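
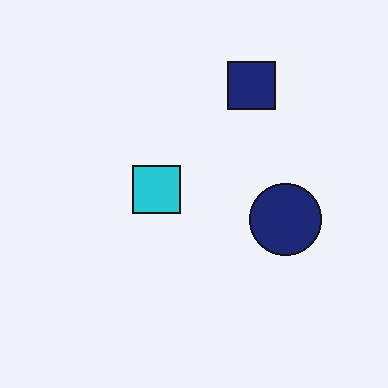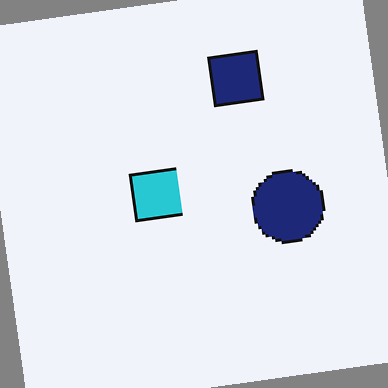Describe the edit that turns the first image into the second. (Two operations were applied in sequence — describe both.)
This is the original image mildly pixelated, then rotated counter-clockwise by a few degrees.

Shapes are reduced to large square blocks; fine edges and outlines are lost — a downscale-then-upscale (mosaic) effect. Every shape is tilted by the same angle and the image corners show triangular fill wedges — a whole-image rotation by a non-right angle.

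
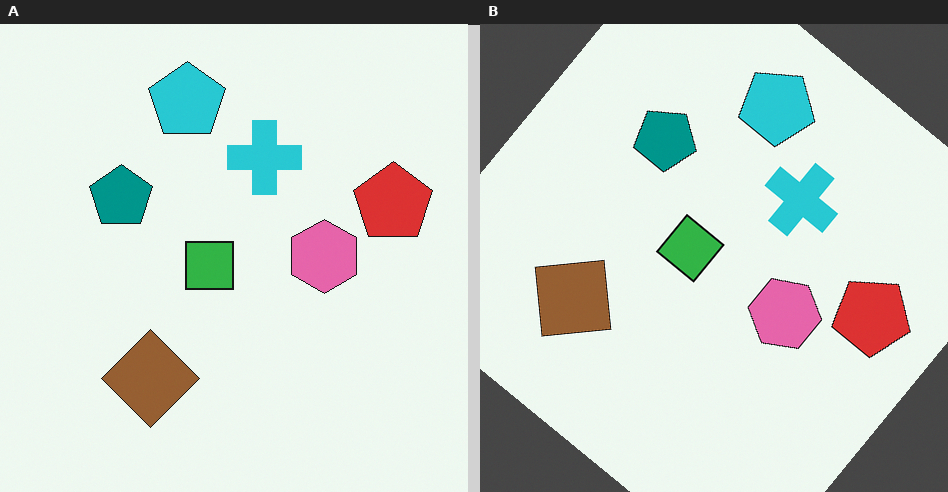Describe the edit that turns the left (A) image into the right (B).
It was rotated clockwise by a large amount — several tens of degrees.

Every shape is tilted by the same angle and the image corners show triangular fill wedges — a whole-image rotation by a non-right angle.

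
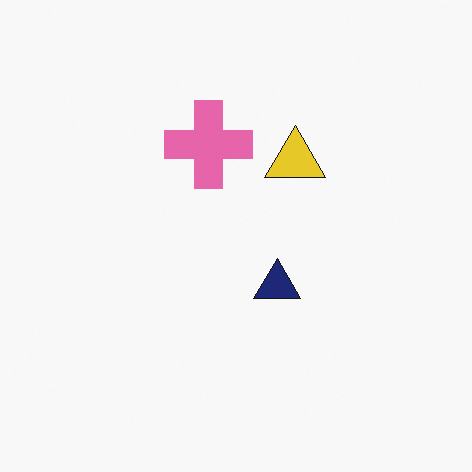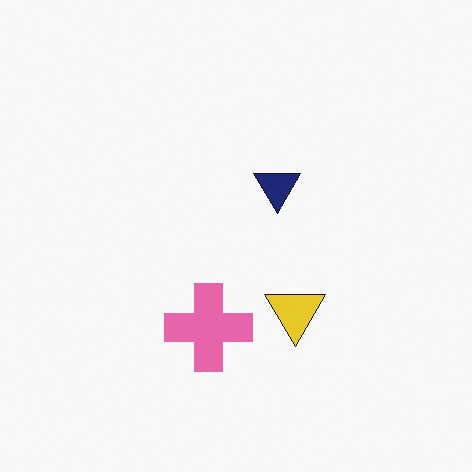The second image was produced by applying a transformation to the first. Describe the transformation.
It was flipped vertically (top ↔ bottom).

The pink cross is in the top of the first image and the bottom of the second — shapes on opposite sides of the horizontal midline have swapped in a mirror flip.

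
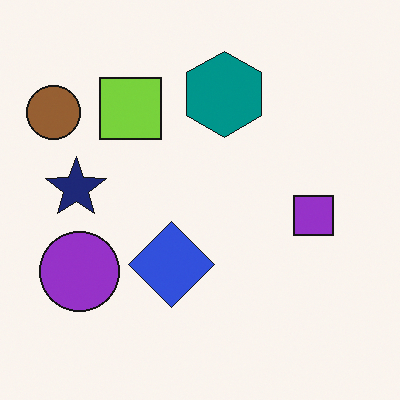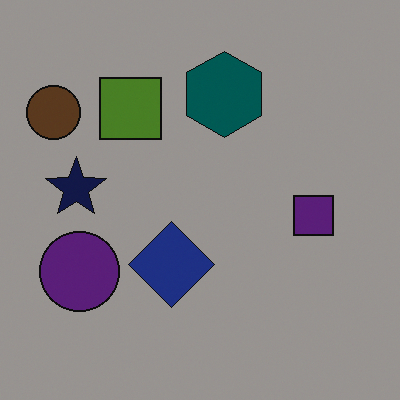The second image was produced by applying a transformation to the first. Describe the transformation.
The transformation is: noticeably darkened.

Every pixel — background and shapes alike — is uniformly darkened.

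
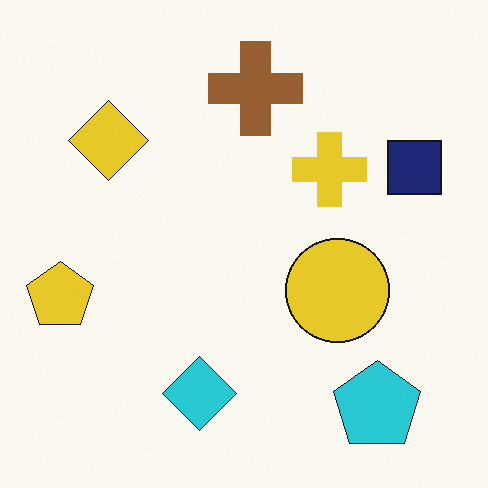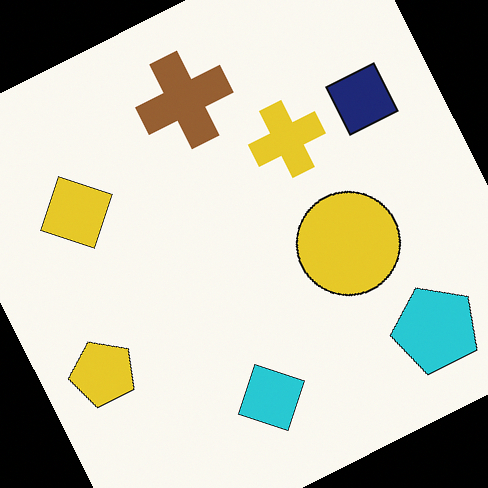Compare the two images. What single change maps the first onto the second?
This is the original image rotated counter-clockwise by a moderate amount.

Every shape is tilted by the same angle and the image corners show triangular fill wedges — a whole-image rotation by a non-right angle.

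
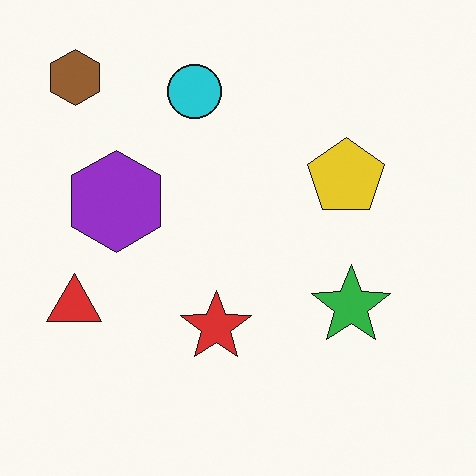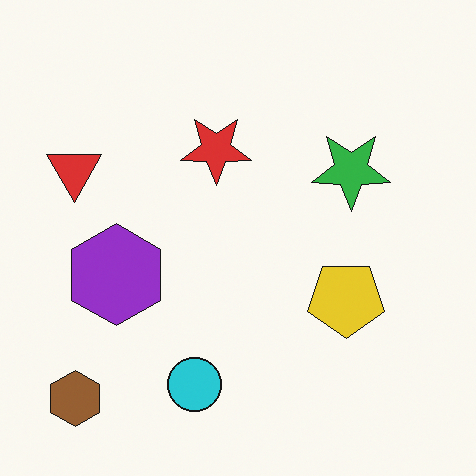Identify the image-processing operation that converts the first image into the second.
This is the original image flipped vertically (top ↔ bottom).

The brown hexagon is in the top-left of the first image and the bottom-left of the second — shapes on opposite sides of the horizontal midline have swapped in a mirror flip.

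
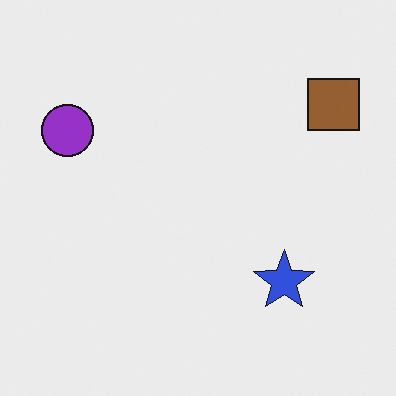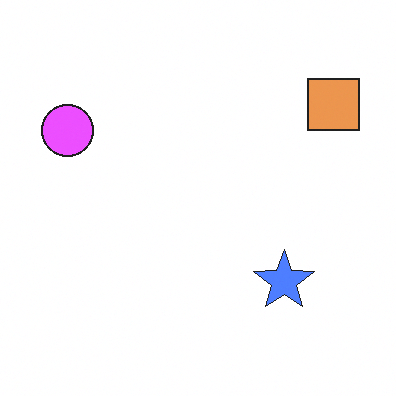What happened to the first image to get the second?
The transformation is: substantially brightened.

Every pixel — background and shapes alike — is uniformly brightened.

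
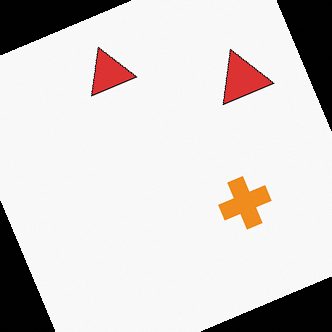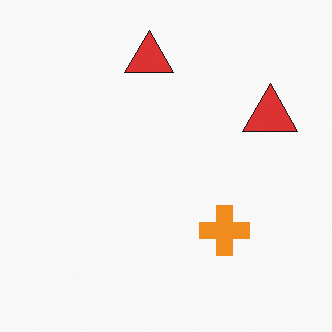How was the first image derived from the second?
This is the original image rotated counter-clockwise by a clearly visible amount.

Every shape is tilted by the same angle and the image corners show triangular fill wedges — a whole-image rotation by a non-right angle.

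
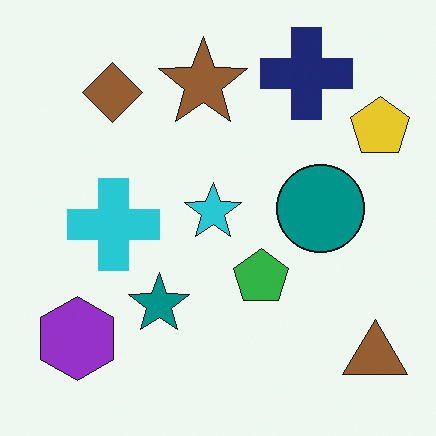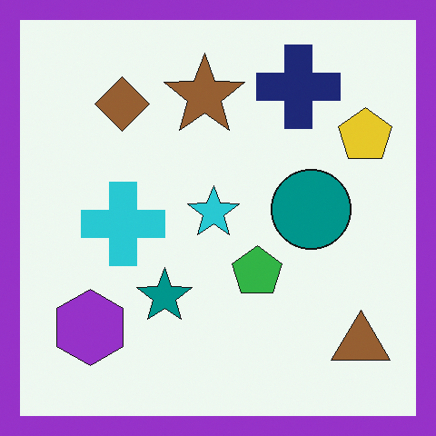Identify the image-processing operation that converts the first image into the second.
The second image is the first framed with a purple border.

A solid purple frame runs around the edge of the second image, with the content slightly shrunk inside it.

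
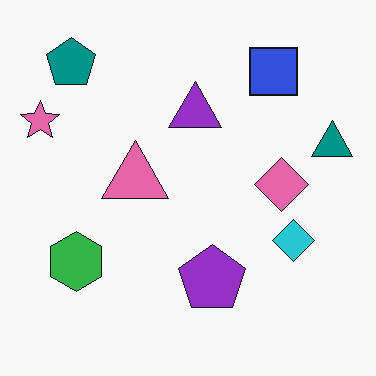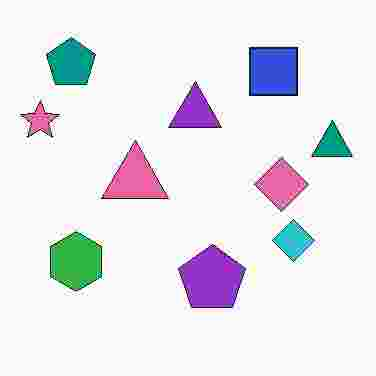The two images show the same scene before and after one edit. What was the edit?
The second image is the first heavily JPEG-compressed with obvious blocking artifacts.

Blocky 8×8 compression artifacts appear around shape edges and the flat background shows ringing — characteristic JPEG degradation.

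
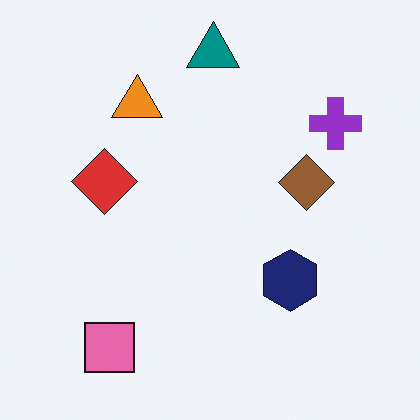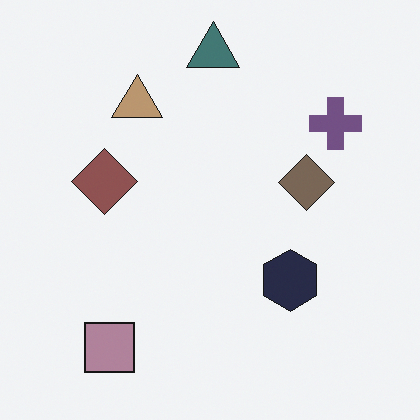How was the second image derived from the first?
The image was made much more muted (saturation change).

All colors are more muted and greyish — a global saturation change.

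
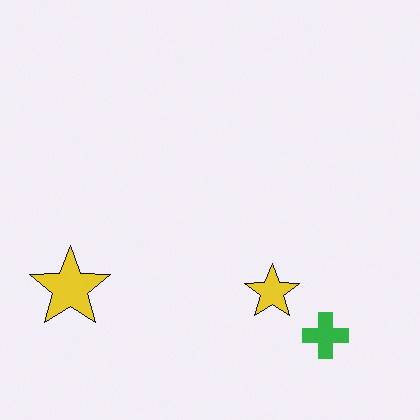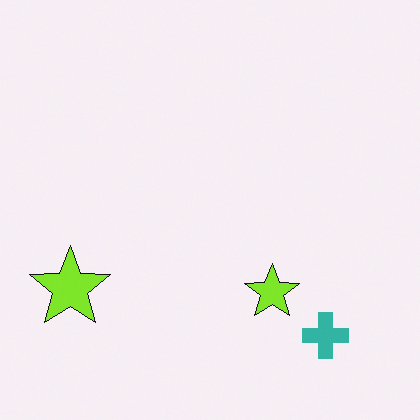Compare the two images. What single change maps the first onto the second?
Hue-shifted by a small amount.

Every shape's color has rotated by the same amount around the hue wheel — a uniform hue shift.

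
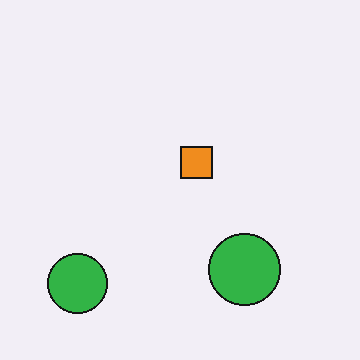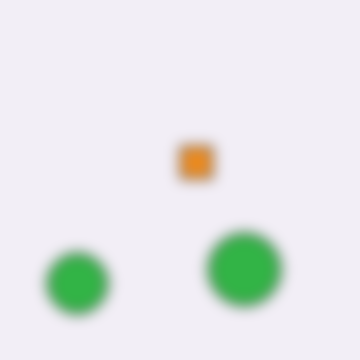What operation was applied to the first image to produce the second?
The transformation is: heavily blurred.

Shape edges and outlines are uniformly softened across the whole image.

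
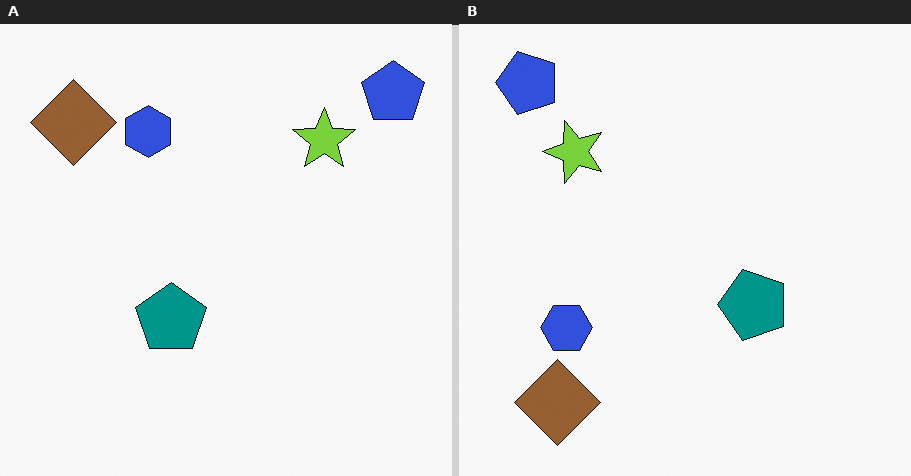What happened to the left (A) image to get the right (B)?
This is the original image rotated 90° counter-clockwise.

The blue pentagon sits in the top-right of the left (A) image and the top-left of the right (B) — consistent with a whole-image 90° counter-clockwise rotation.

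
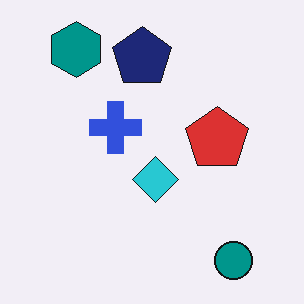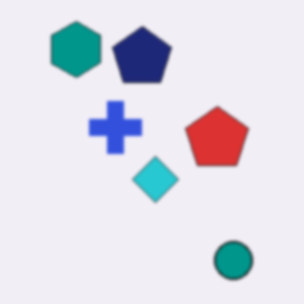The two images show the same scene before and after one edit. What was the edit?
The transformation is: given a subtle gaussian blur.

Shape edges and outlines are uniformly softened across the whole image.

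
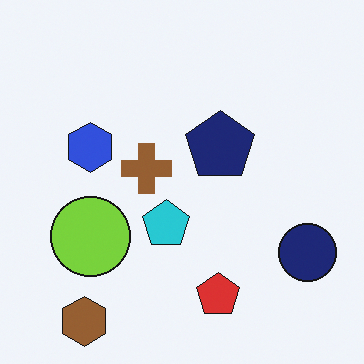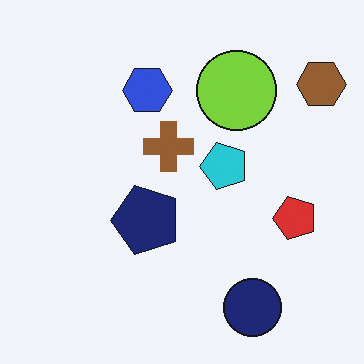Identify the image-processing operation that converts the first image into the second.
It was transposed (reflected across the top-left ↔ bottom-right diagonal).

Shapes have swapped their row and column positions — what was in the top-right is now in the bottom-left — a diagonal reflection.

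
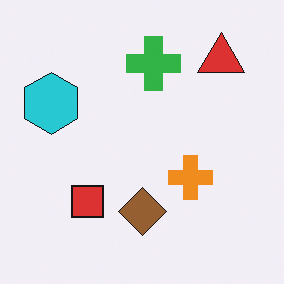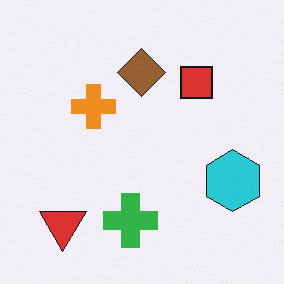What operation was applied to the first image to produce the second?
It was rotated 180°.

The red triangle sits in the top-right of the first image and the bottom-left of the second — consistent with a whole-image 180° rotation.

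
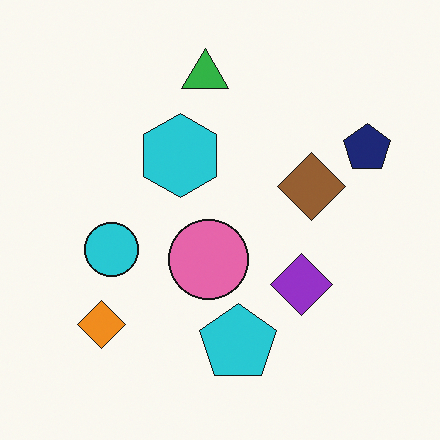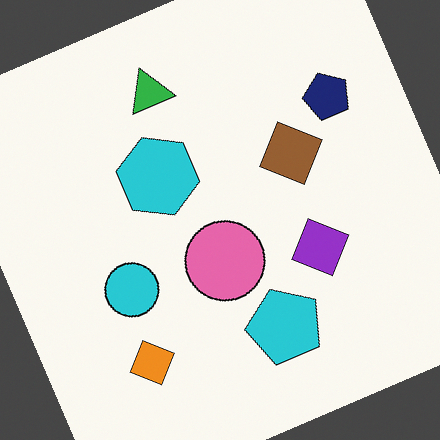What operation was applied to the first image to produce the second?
The image was rotated counter-clockwise by a clearly visible amount.

Every shape is tilted by the same angle and the image corners show triangular fill wedges — a whole-image rotation by a non-right angle.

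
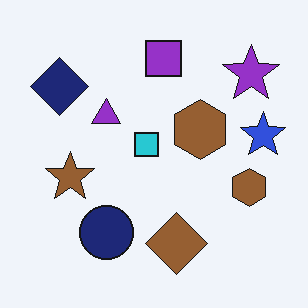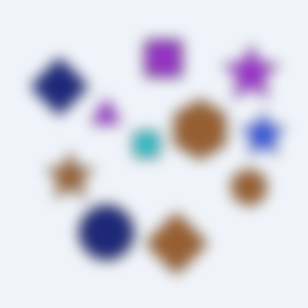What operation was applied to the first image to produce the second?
This is the original image heavily blurred.

Shape edges and outlines are uniformly softened across the whole image.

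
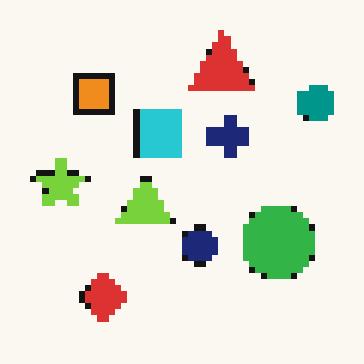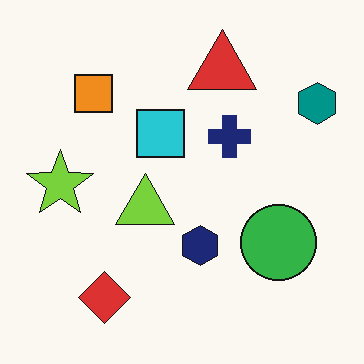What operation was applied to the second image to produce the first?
It was moderately pixelated.

Shapes are reduced to large square blocks; fine edges and outlines are lost — a downscale-then-upscale (mosaic) effect.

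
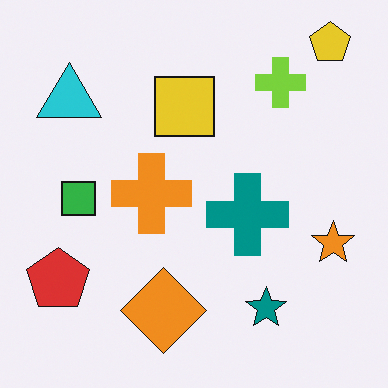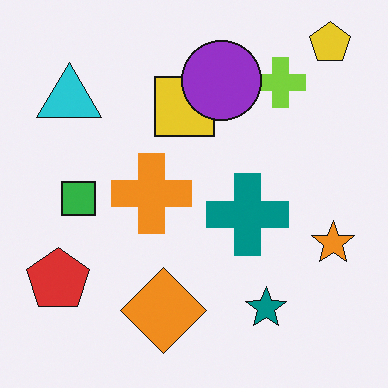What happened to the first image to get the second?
Overlaid with an additional purple circle.

A purple circle appears in the second image that is absent from the first.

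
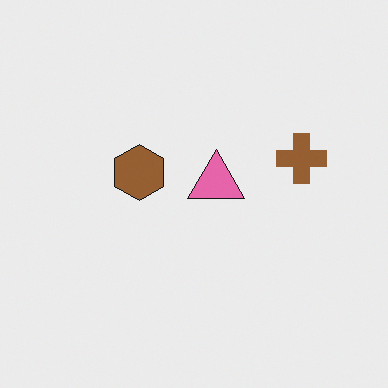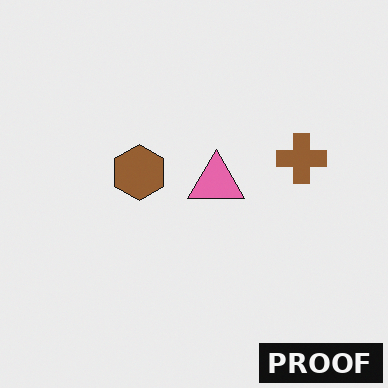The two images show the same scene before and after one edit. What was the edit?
The image was watermarked with the text "PROOF" in the lower-right corner.

A dark label reading "PROOF" appears in the lower-right corner.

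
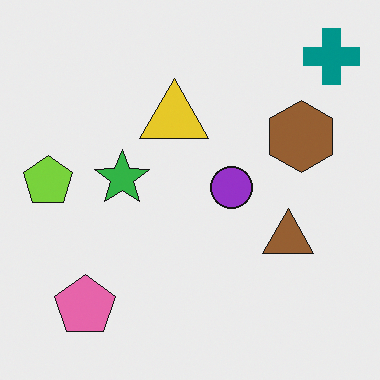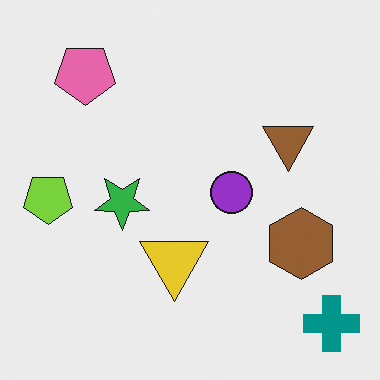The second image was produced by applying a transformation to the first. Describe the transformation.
It was flipped vertically (top ↔ bottom).

The teal cross is in the top-right of the first image and the bottom-right of the second — shapes on opposite sides of the horizontal midline have swapped in a mirror flip.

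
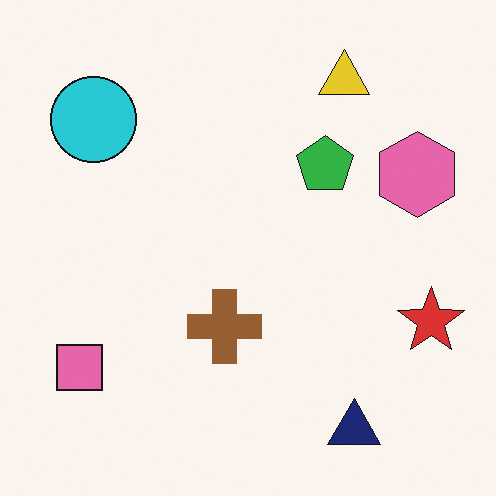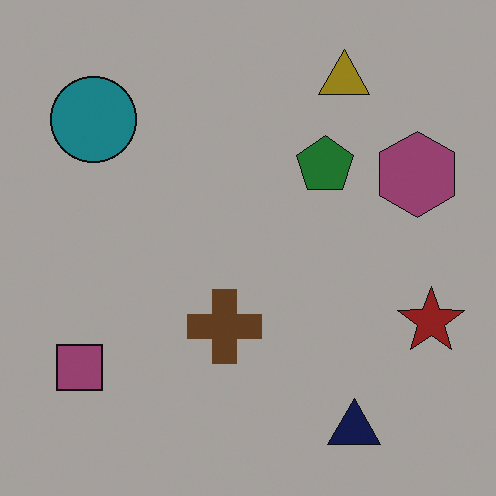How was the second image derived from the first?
The transformation is: darkened a lot.

Every pixel — background and shapes alike — is uniformly darkened.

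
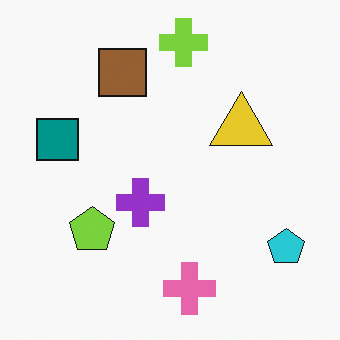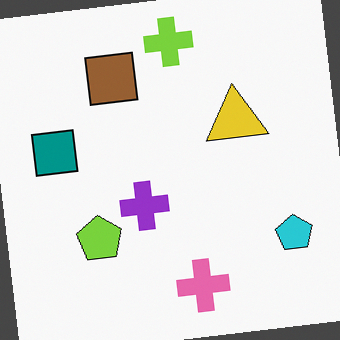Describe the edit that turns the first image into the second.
It was rotated counter-clockwise by a few degrees.

Every shape is tilted by the same angle and the image corners show triangular fill wedges — a whole-image rotation by a non-right angle.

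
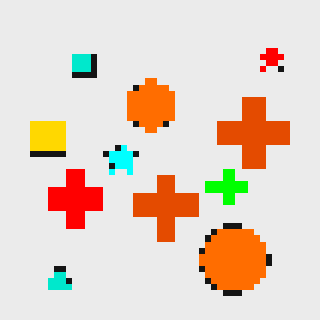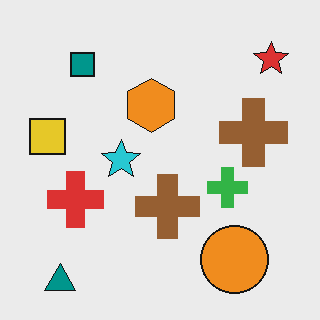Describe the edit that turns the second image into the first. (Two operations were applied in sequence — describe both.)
The transformation is: moderately pixelated, then made much more vivid (saturation change).

Shapes are reduced to large square blocks; fine edges and outlines are lost — a downscale-then-upscale (mosaic) effect. All colors are more vivid — a global saturation change.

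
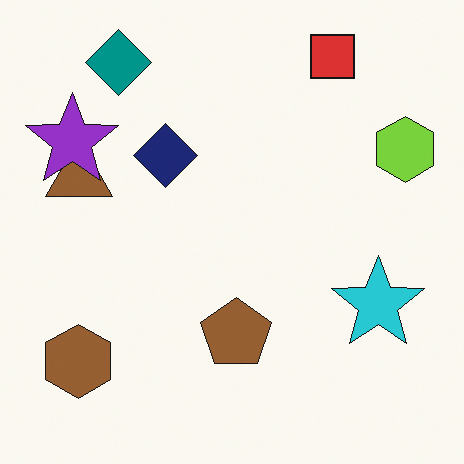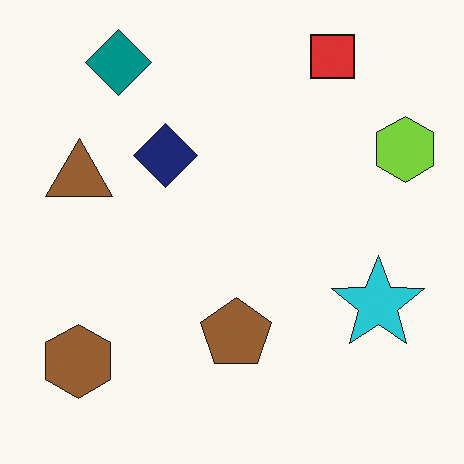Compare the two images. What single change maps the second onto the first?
The first image is the second overlaid with an additional purple star.

A purple star appears in the first image that is absent from the second.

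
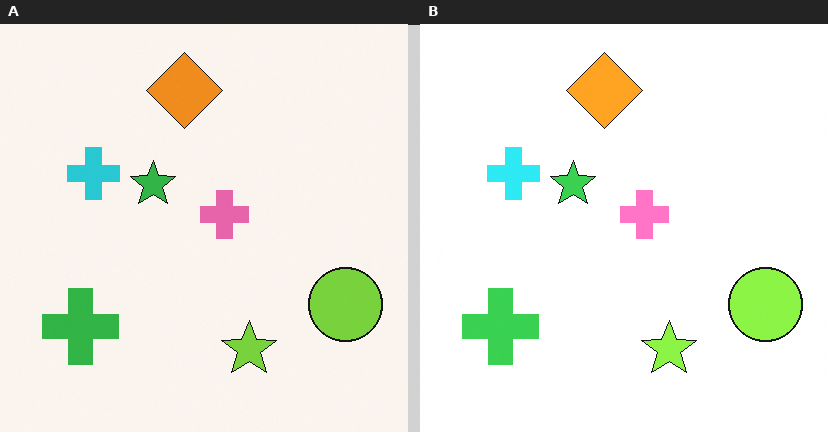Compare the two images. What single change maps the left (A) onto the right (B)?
The transformation is: slightly brightened.

Every pixel — background and shapes alike — is uniformly brightened.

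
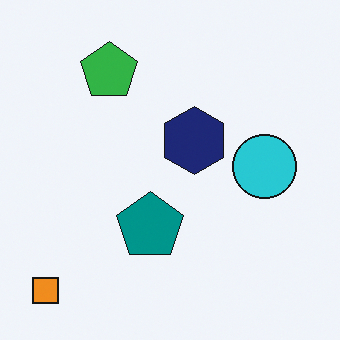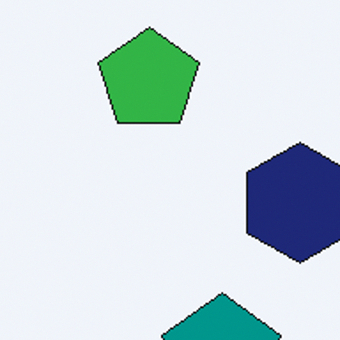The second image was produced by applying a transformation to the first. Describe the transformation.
Cropped to a noticeably smaller region and rescaled.

The visible shapes are larger and the field of view is narrower; shapes near the original edges may be partly or wholly outside the frame — a crop-and-rescale.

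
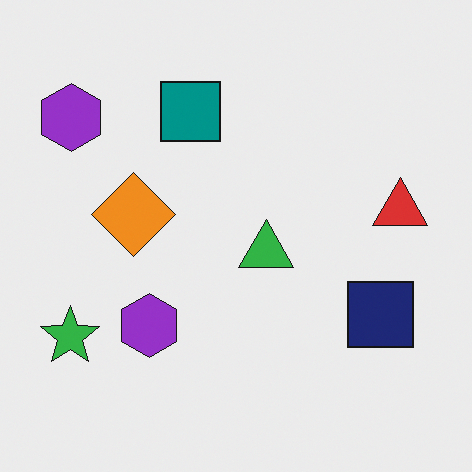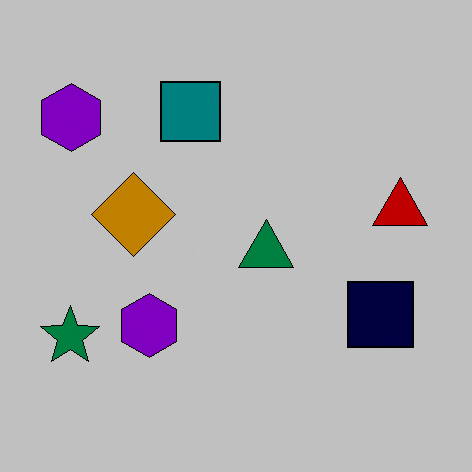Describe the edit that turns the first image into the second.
The second image is the first aggressively posterized.

Each flat color has snapped to a coarser quantized level — most visibly, the near-white background has dropped to a flat grey.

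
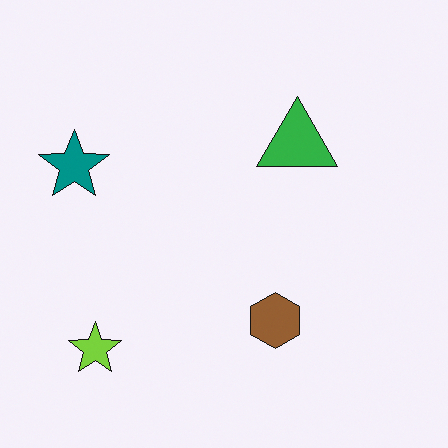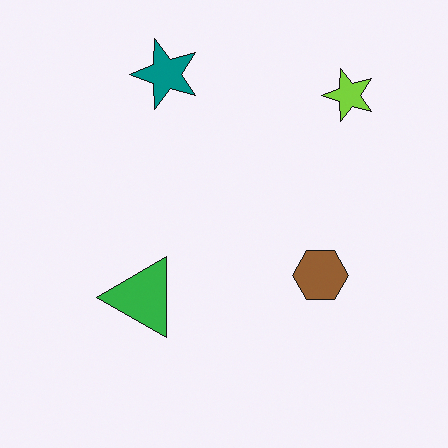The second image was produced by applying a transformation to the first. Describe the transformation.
It was transposed (reflected across the top-left ↔ bottom-right diagonal).

Shapes have swapped their row and column positions — what was in the top-right is now in the bottom-left — a diagonal reflection.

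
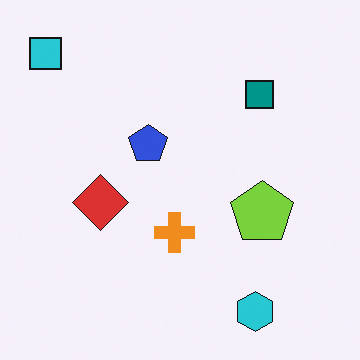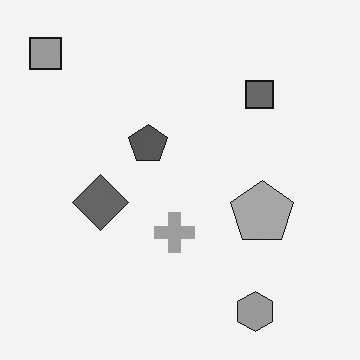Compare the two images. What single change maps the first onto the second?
It was converted to grayscale.

All color is removed — every shape is now a shade of grey.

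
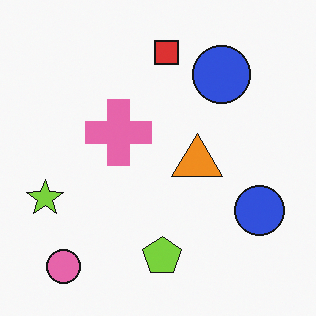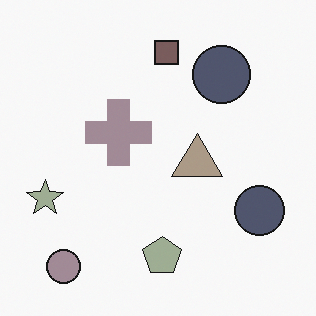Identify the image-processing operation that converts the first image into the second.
Made much more muted (saturation change).

All colors are more muted and greyish — a global saturation change.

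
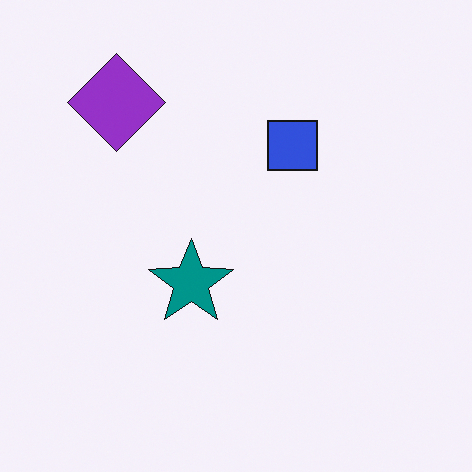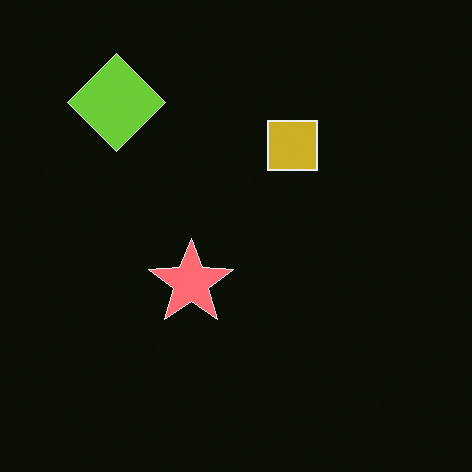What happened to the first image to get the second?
The transformation is: color-inverted (negative).

The light background has become dark and every shape's color is its complement — a photographic negative.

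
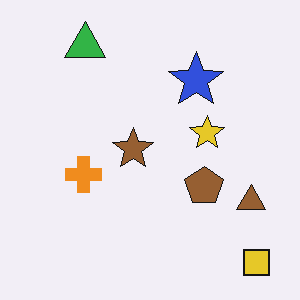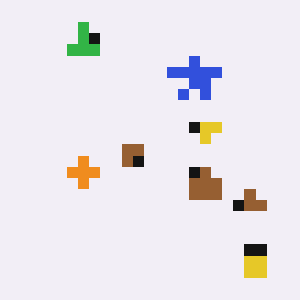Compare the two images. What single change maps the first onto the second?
Coarsely pixelated.

Shapes are reduced to large square blocks; fine edges and outlines are lost — a downscale-then-upscale (mosaic) effect.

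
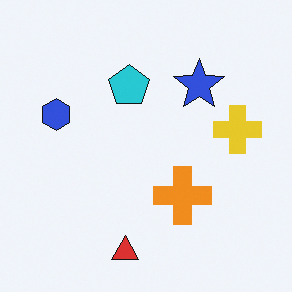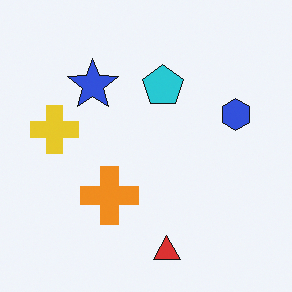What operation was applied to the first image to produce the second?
The transformation is: flipped horizontally (left ↔ right).

The yellow cross is in the right of the first image and the left of the second — shapes on opposite sides of the vertical midline have swapped in a mirror flip.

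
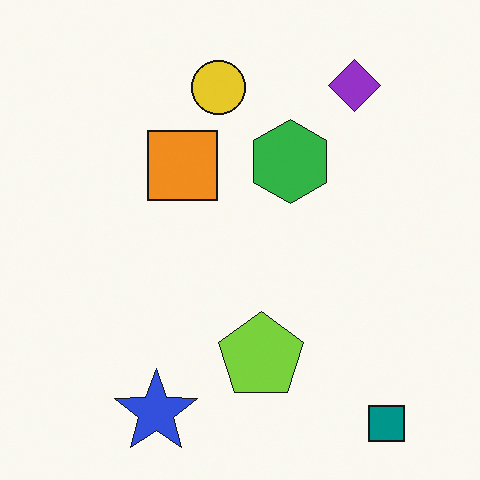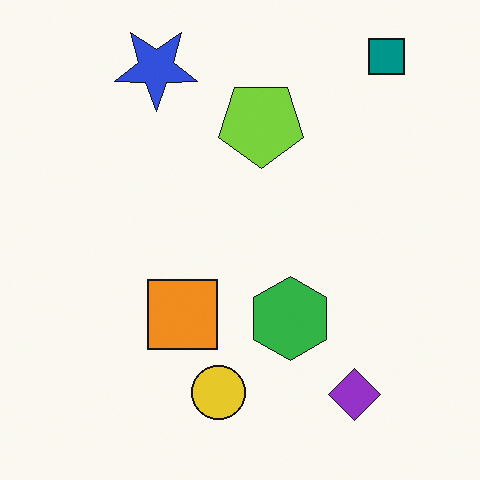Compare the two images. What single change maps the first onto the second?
This is the original image flipped vertically (top ↔ bottom).

The teal square is in the bottom-right of the first image and the top-right of the second — shapes on opposite sides of the horizontal midline have swapped in a mirror flip.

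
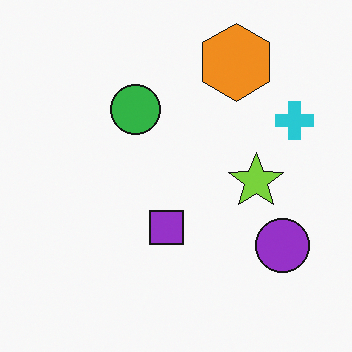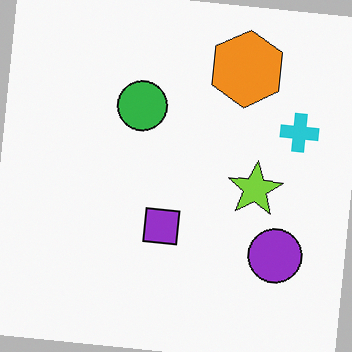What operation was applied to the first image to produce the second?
The second image is the first rotated clockwise by a small amount.

Every shape is tilted by the same angle and the image corners show triangular fill wedges — a whole-image rotation by a non-right angle.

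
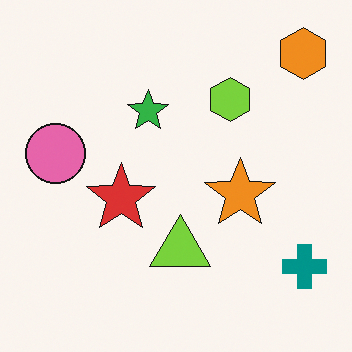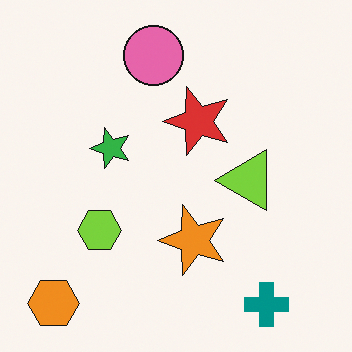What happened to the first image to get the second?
Transposed (reflected across the top-left ↔ bottom-right diagonal).

Shapes have swapped their row and column positions — what was in the top-right is now in the bottom-left — a diagonal reflection.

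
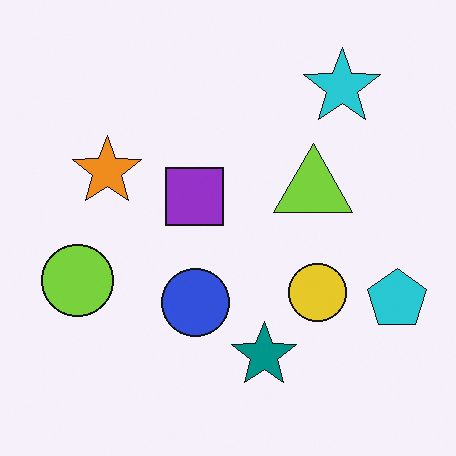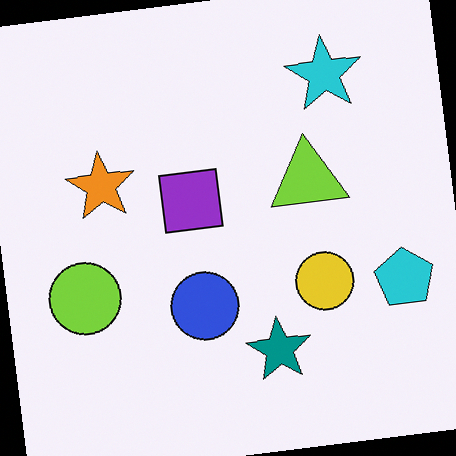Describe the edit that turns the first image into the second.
It was rotated counter-clockwise by a slight angle.

Every shape is tilted by the same angle and the image corners show triangular fill wedges — a whole-image rotation by a non-right angle.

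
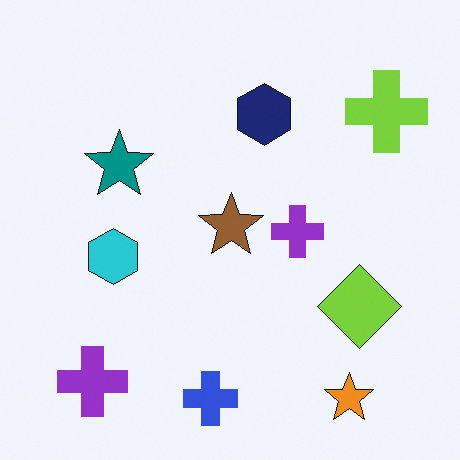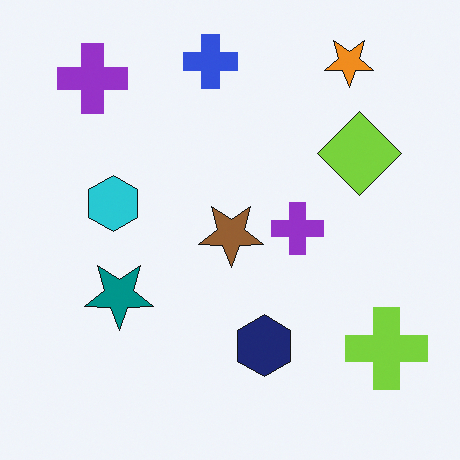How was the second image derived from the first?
The image was flipped vertically (top ↔ bottom).

The orange star is in the bottom-right of the first image and the top-right of the second — shapes on opposite sides of the horizontal midline have swapped in a mirror flip.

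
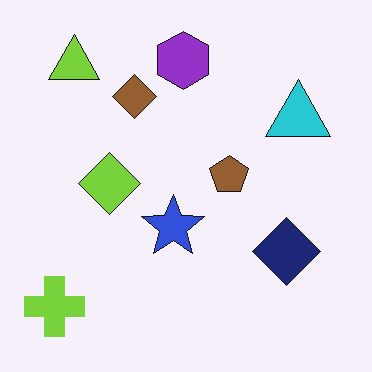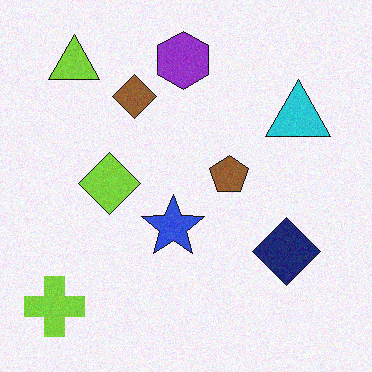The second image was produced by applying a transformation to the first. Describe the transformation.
This is the original image degraded with subtle gaussian noise.

Random speckle covers the whole image, including the flat background.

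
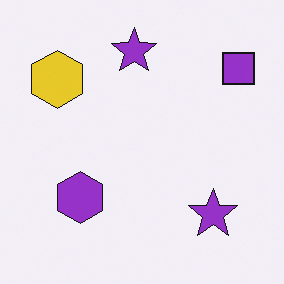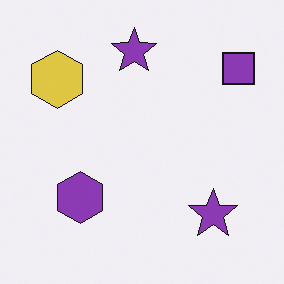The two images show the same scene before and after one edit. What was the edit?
It was slightly desaturated.

All colors are more muted and greyish — a global saturation change.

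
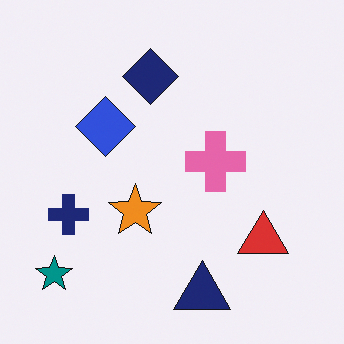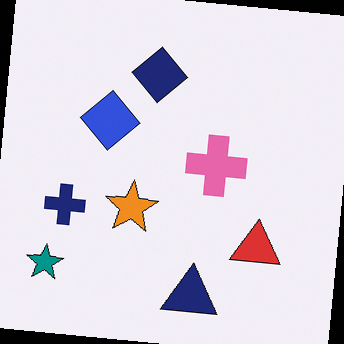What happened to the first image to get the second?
The second image is the first rotated clockwise by a small amount.

Every shape is tilted by the same angle and the image corners show triangular fill wedges — a whole-image rotation by a non-right angle.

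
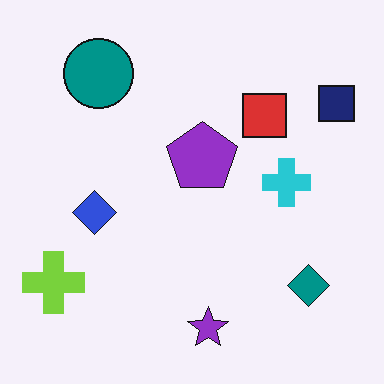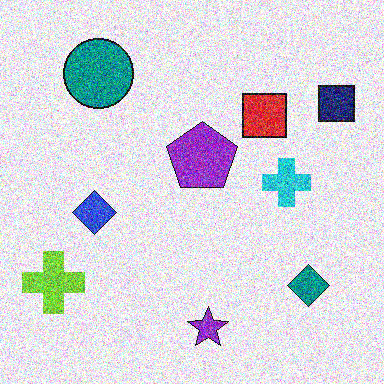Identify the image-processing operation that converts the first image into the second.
It was degraded with a thick layer of grain.

Random speckle covers the whole image, including the flat background.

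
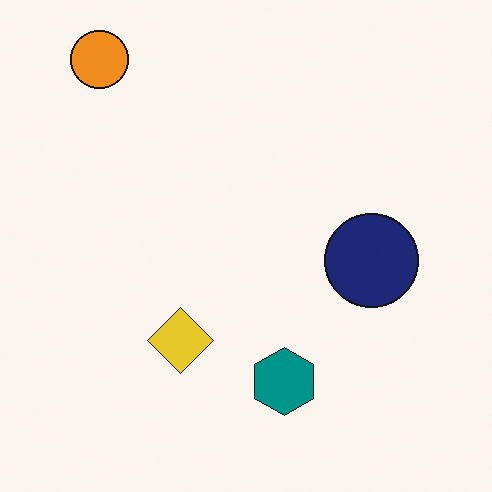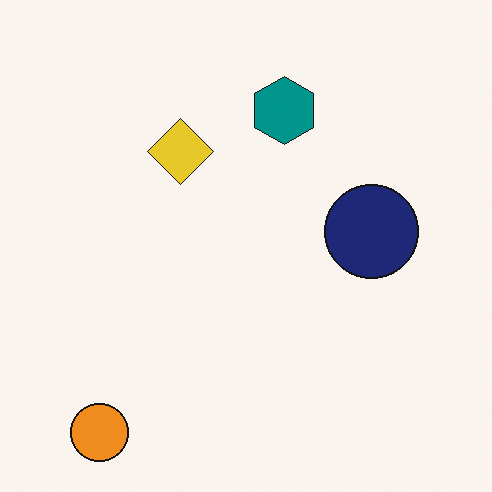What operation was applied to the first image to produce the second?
Flipped vertically (top ↔ bottom).

The orange circle is in the top-left of the first image and the bottom-left of the second — shapes on opposite sides of the horizontal midline have swapped in a mirror flip.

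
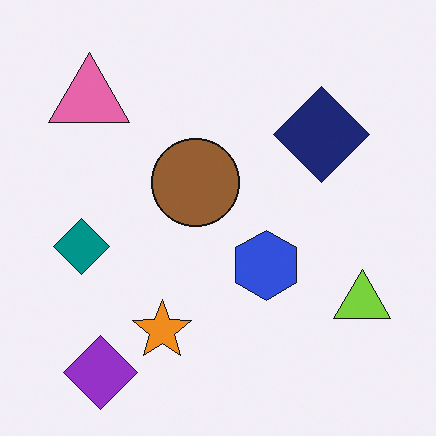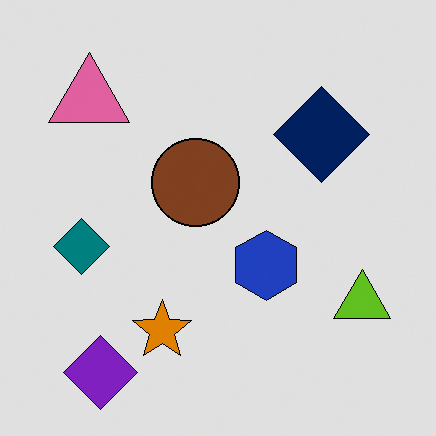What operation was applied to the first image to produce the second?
The transformation is: moderately posterized.

Each flat color has snapped to a coarser quantized level — most visibly, the near-white background has dropped to a flat grey.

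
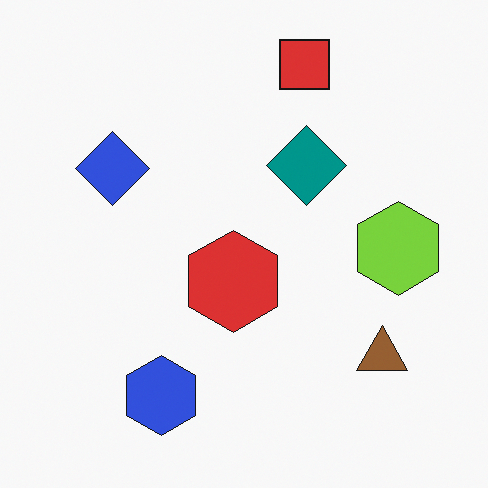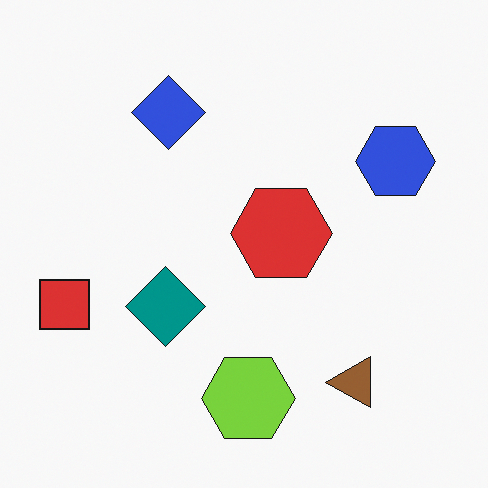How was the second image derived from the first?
The transformation is: transposed (reflected across the top-left ↔ bottom-right diagonal).

Shapes have swapped their row and column positions — what was in the top-right is now in the bottom-left — a diagonal reflection.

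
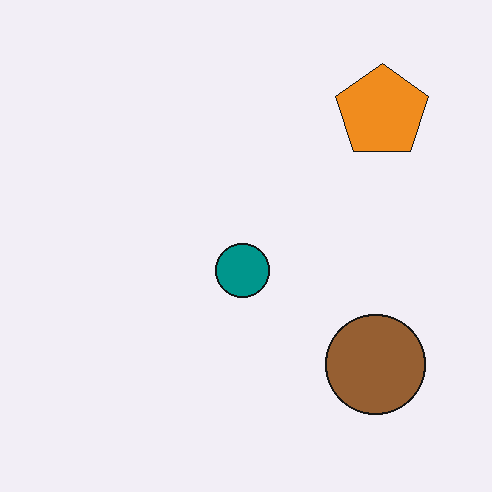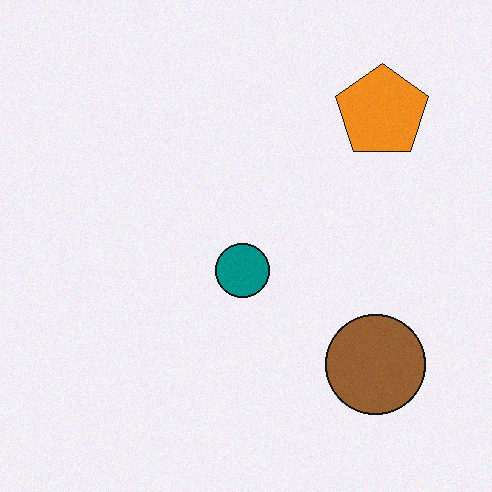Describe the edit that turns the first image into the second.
This is the original image degraded with a light layer of grain.

Random speckle covers the whole image, including the flat background.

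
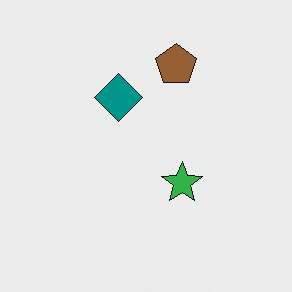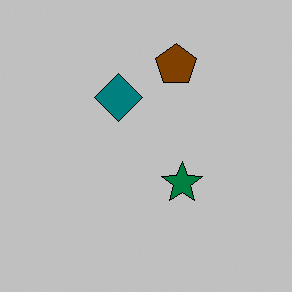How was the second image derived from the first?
The transformation is: heavily posterized to just a handful of flat colors.

Each flat color has snapped to a coarser quantized level — most visibly, the near-white background has dropped to a flat grey.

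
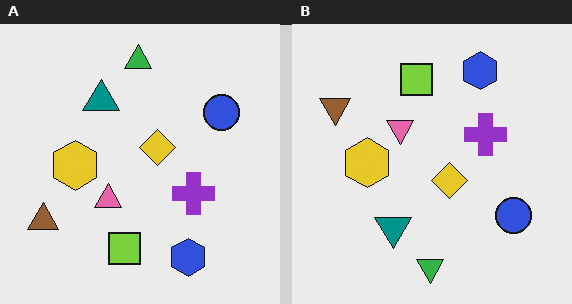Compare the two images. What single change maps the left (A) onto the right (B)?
It was flipped vertically (top ↔ bottom).

The green triangle is in the top of the left (A) image and the bottom of the right (B) — shapes on opposite sides of the horizontal midline have swapped in a mirror flip.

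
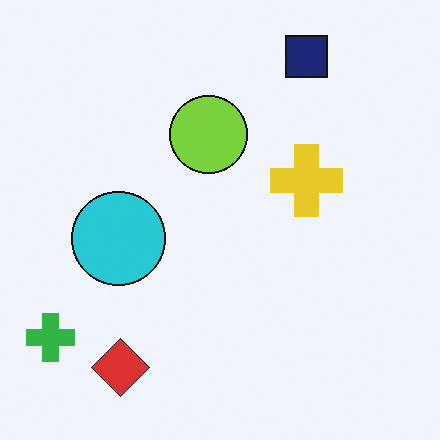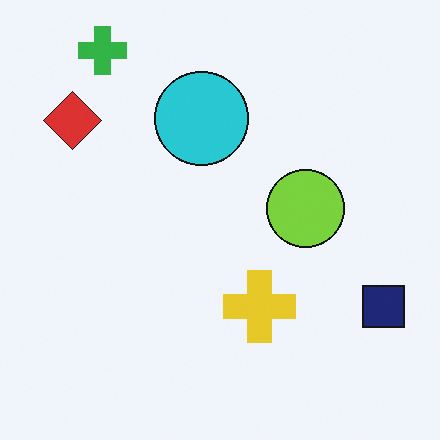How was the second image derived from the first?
This is the original image rotated 90° clockwise.

The green cross sits in the bottom-left of the first image and the top-left of the second — consistent with a whole-image 90° clockwise rotation.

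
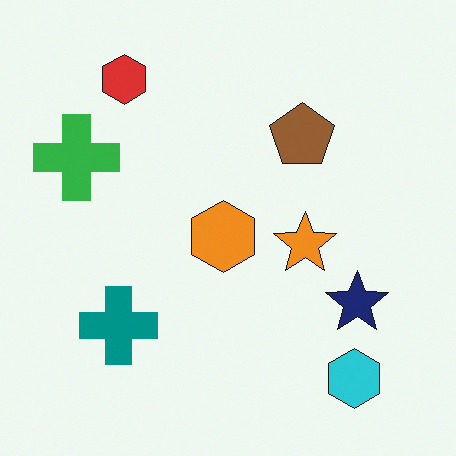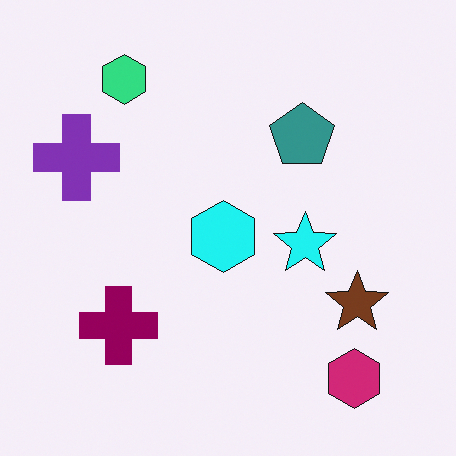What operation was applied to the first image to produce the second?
It was hue-shifted by a moderate amount.

Every shape's color has rotated by the same amount around the hue wheel — a uniform hue shift.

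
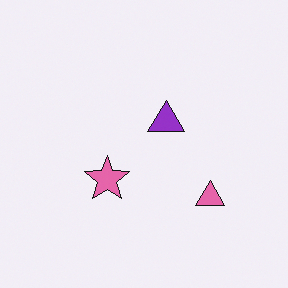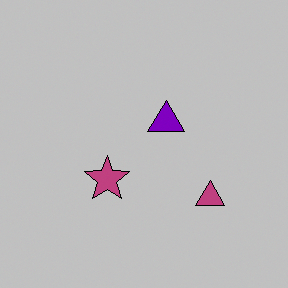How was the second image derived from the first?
This is the original image heavily posterized to just a handful of flat colors.

Each flat color has snapped to a coarser quantized level — most visibly, the near-white background has dropped to a flat grey.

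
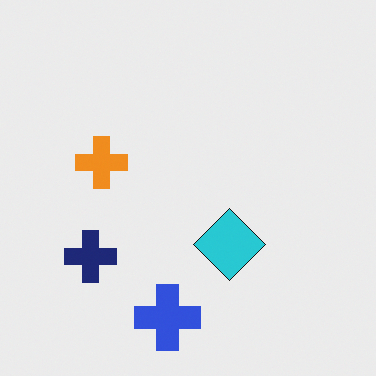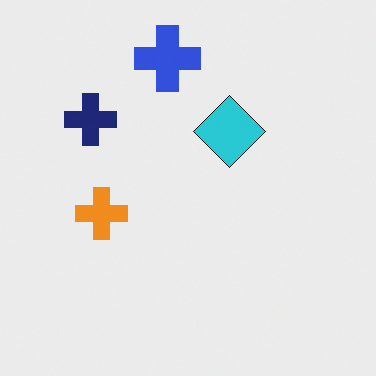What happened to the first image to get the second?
This is the original image flipped vertically (top ↔ bottom).

The blue cross is in the bottom of the first image and the top of the second — shapes on opposite sides of the horizontal midline have swapped in a mirror flip.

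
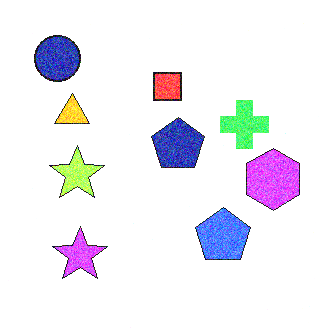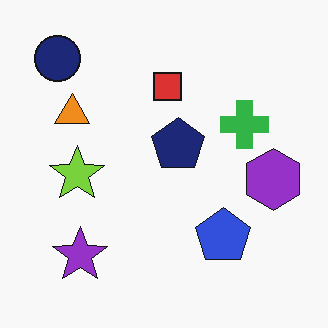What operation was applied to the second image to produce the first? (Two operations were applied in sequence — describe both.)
Degraded with moderate additive noise, then noticeably brightened.

Random speckle covers the whole image, including the flat background. Every pixel — background and shapes alike — is uniformly brightened.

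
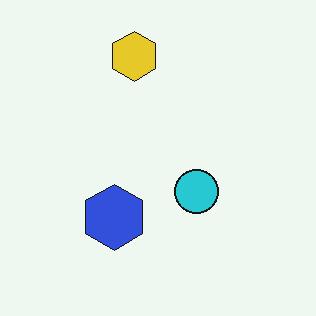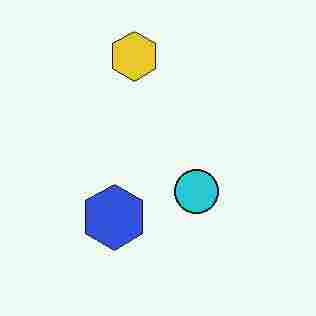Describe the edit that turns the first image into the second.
The transformation is: heavily JPEG-compressed with obvious blocking artifacts.

Blocky 8×8 compression artifacts appear around shape edges and the flat background shows ringing — characteristic JPEG degradation.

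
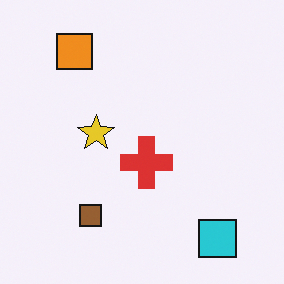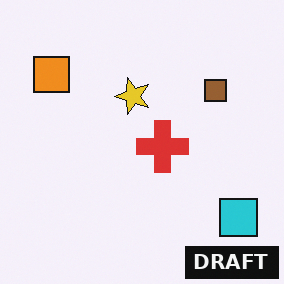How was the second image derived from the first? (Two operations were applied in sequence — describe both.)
Transposed (reflected across the top-left ↔ bottom-right diagonal), then watermarked with the text "DRAFT" in the lower-right corner.

Shapes have swapped their row and column positions — what was in the top-right is now in the bottom-left — a diagonal reflection. A dark label reading "DRAFT" appears in the lower-right corner.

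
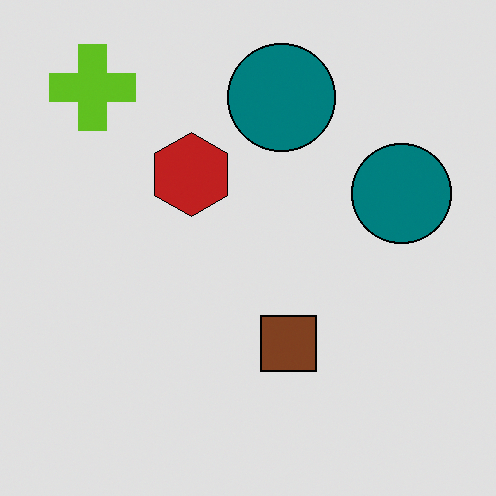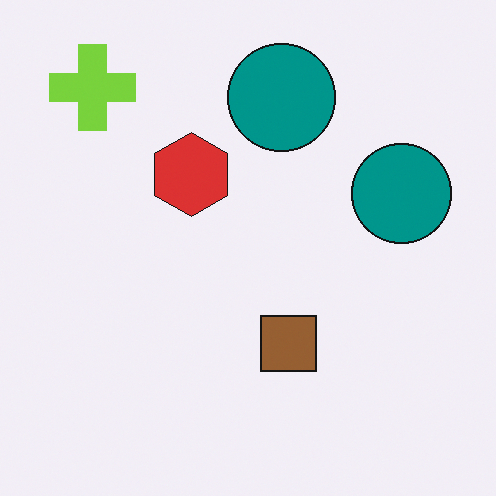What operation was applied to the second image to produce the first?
This is the original image posterized to a reduced palette.

Each flat color has snapped to a coarser quantized level — most visibly, the near-white background has dropped to a flat grey.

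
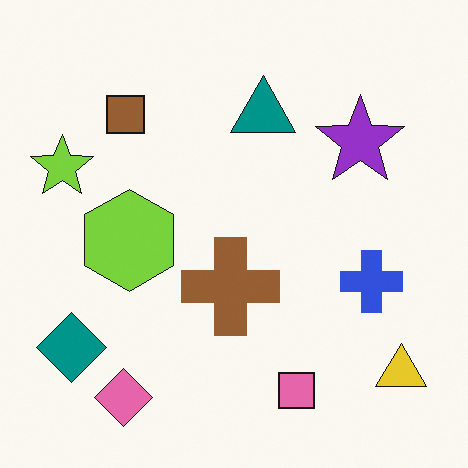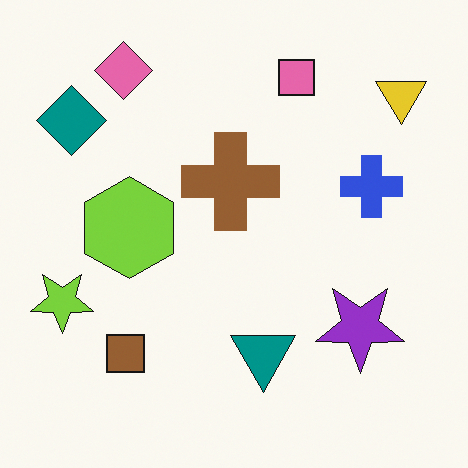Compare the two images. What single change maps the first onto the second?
The second image is the first flipped vertically (top ↔ bottom).

The pink diamond is in the bottom-left of the first image and the top-left of the second — shapes on opposite sides of the horizontal midline have swapped in a mirror flip.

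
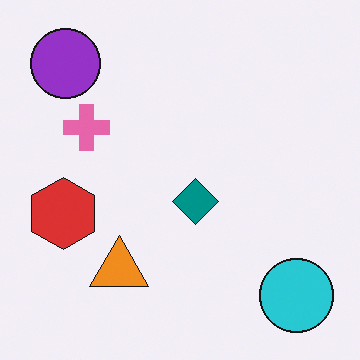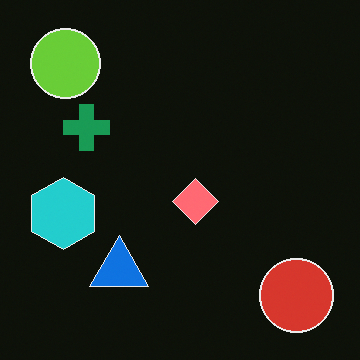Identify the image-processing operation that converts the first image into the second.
The transformation is: color-inverted (negative).

The light background has become dark and every shape's color is its complement — a photographic negative.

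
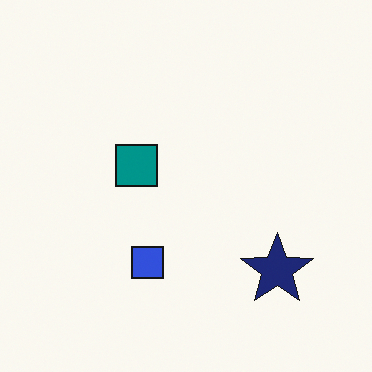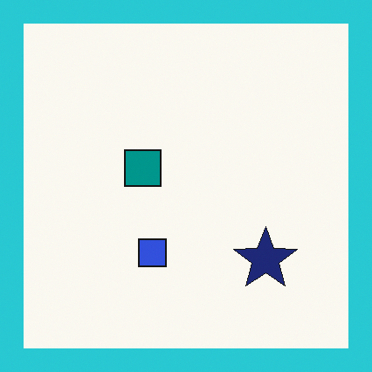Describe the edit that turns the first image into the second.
The image was framed with a cyan border.

A solid cyan frame runs around the edge of the second image, with the content slightly shrunk inside it.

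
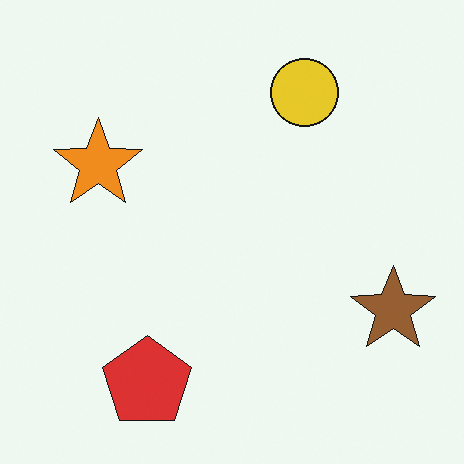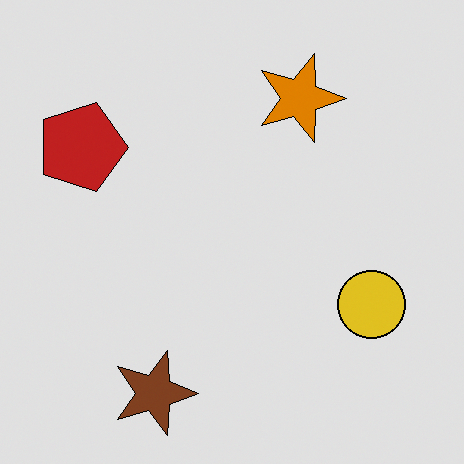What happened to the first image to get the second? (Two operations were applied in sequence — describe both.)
The transformation is: posterized to a reduced palette, then rotated 90° clockwise.

Each flat color has snapped to a coarser quantized level — most visibly, the near-white background has dropped to a flat grey. The brown star sits in the bottom-right of the first image and the bottom-left of the second — consistent with a whole-image 90° clockwise rotation.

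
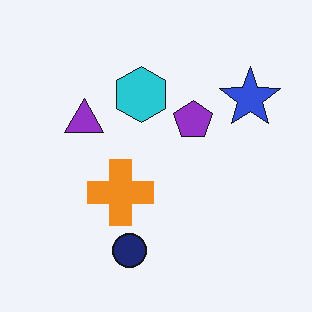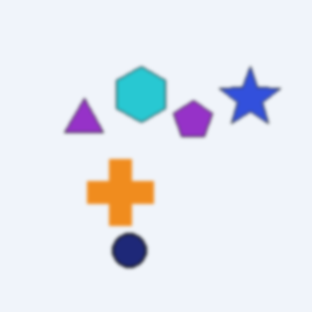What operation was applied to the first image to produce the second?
This is the original image slightly softened.

Shape edges and outlines are uniformly softened across the whole image.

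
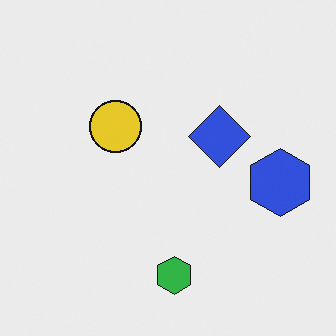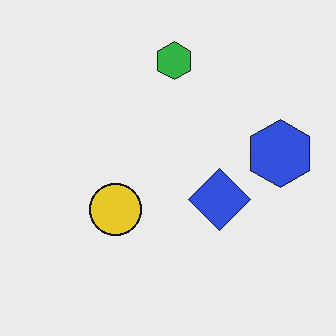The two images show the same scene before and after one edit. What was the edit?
It was flipped vertically (top ↔ bottom).

The green hexagon is in the bottom of the first image and the top of the second — shapes on opposite sides of the horizontal midline have swapped in a mirror flip.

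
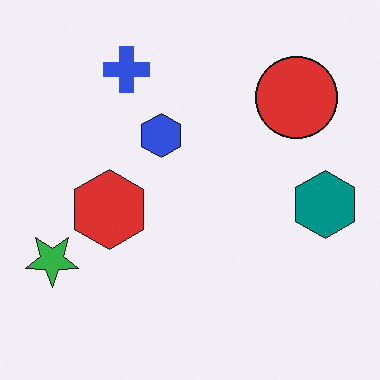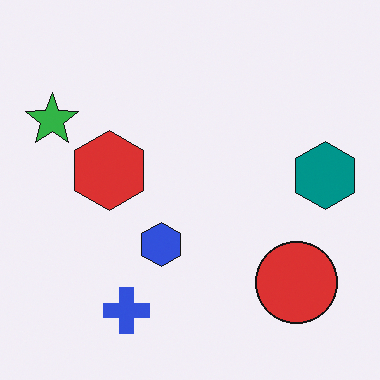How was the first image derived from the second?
The first image is the second flipped vertically (top ↔ bottom).

The blue cross is in the bottom-left of the second image and the top-left of the first — shapes on opposite sides of the horizontal midline have swapped in a mirror flip.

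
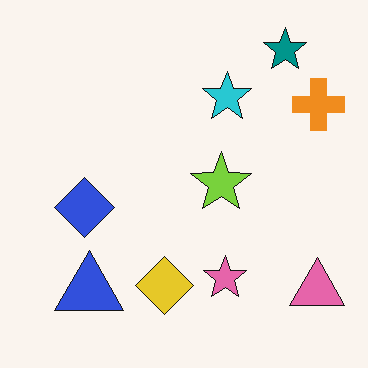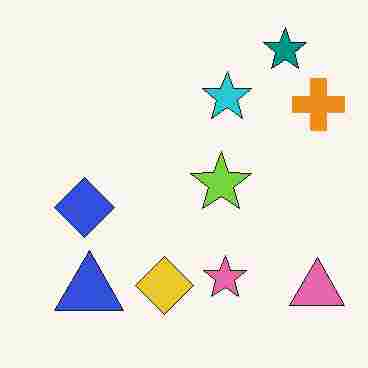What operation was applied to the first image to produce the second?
It was degraded with heavy JPEG compression.

Blocky 8×8 compression artifacts appear around shape edges and the flat background shows ringing — characteristic JPEG degradation.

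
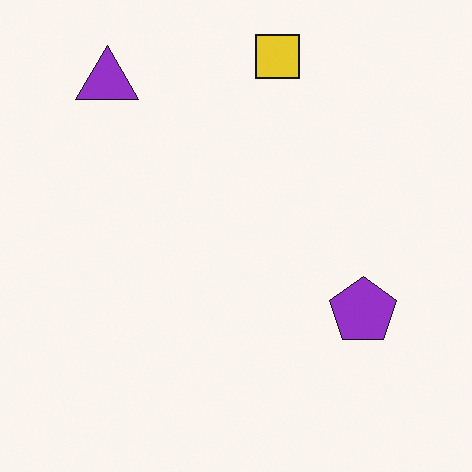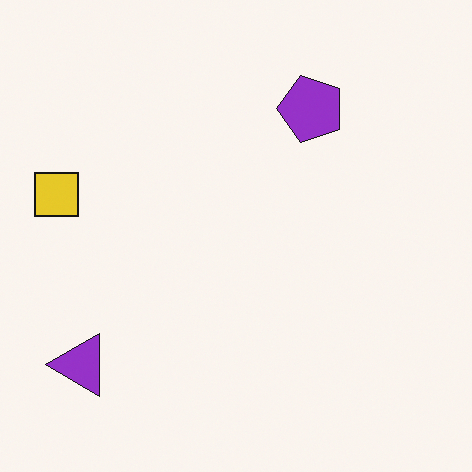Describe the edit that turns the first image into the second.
It was rotated 90° counter-clockwise.

The purple triangle sits in the top-left of the first image and the bottom-left of the second — consistent with a whole-image 90° counter-clockwise rotation.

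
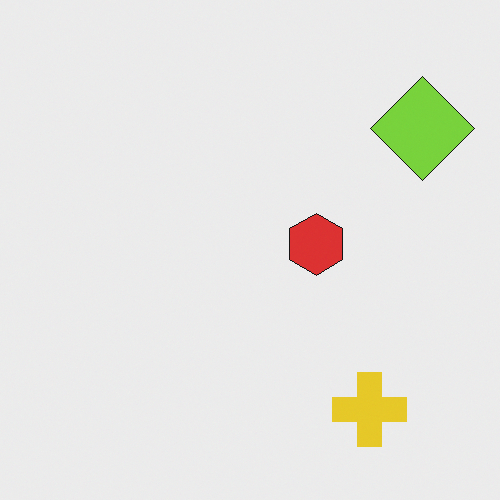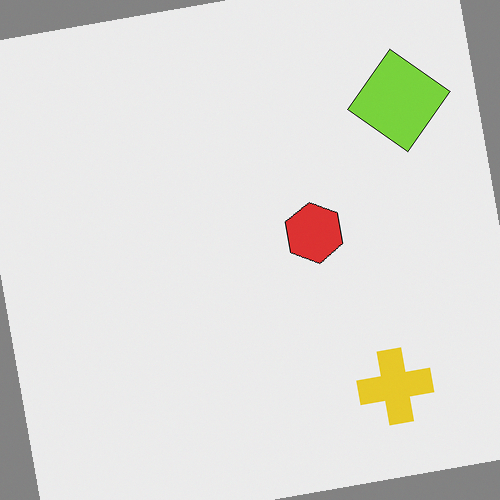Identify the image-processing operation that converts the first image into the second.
It was rotated counter-clockwise by a small amount.

Every shape is tilted by the same angle and the image corners show triangular fill wedges — a whole-image rotation by a non-right angle.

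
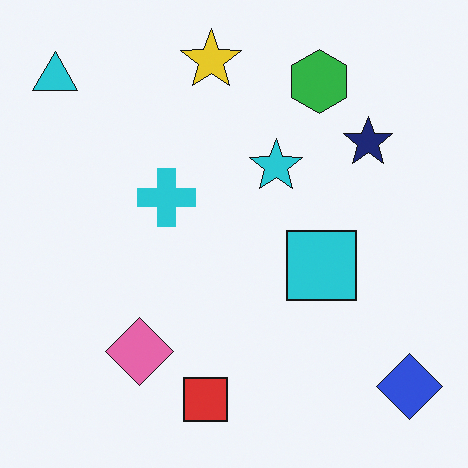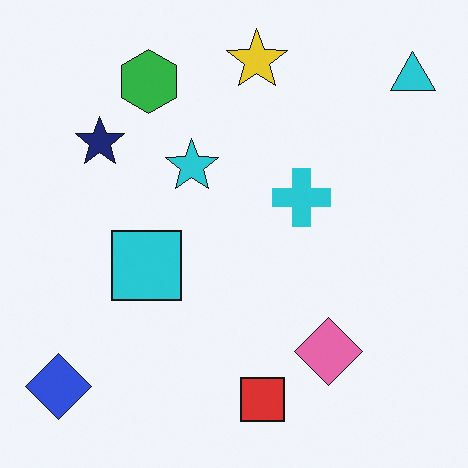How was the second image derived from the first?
The image was flipped horizontally (left ↔ right).

The cyan triangle is in the top-left of the first image and the top-right of the second — shapes on opposite sides of the vertical midline have swapped in a mirror flip.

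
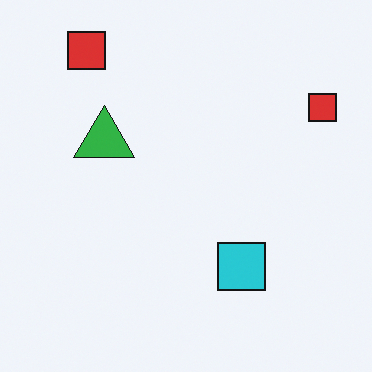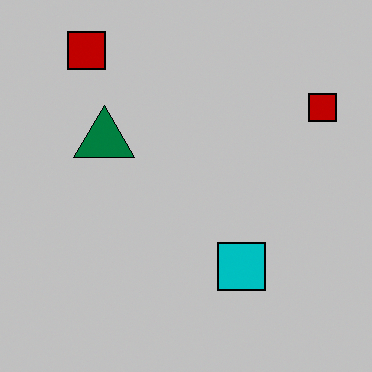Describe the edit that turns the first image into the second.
It was heavily posterized to just a handful of flat colors.

Each flat color has snapped to a coarser quantized level — most visibly, the near-white background has dropped to a flat grey.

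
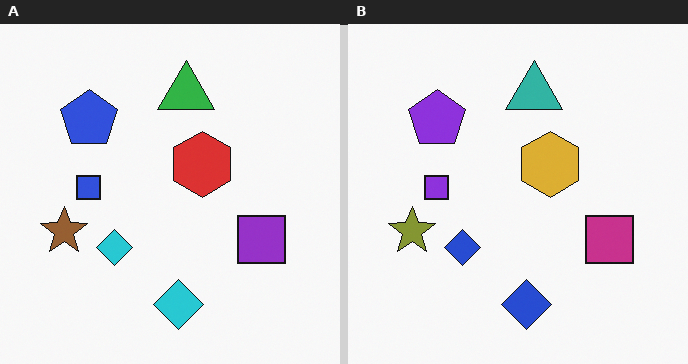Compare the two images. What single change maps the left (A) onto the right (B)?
Hue-shifted slightly.

Every shape's color has rotated by the same amount around the hue wheel — a uniform hue shift.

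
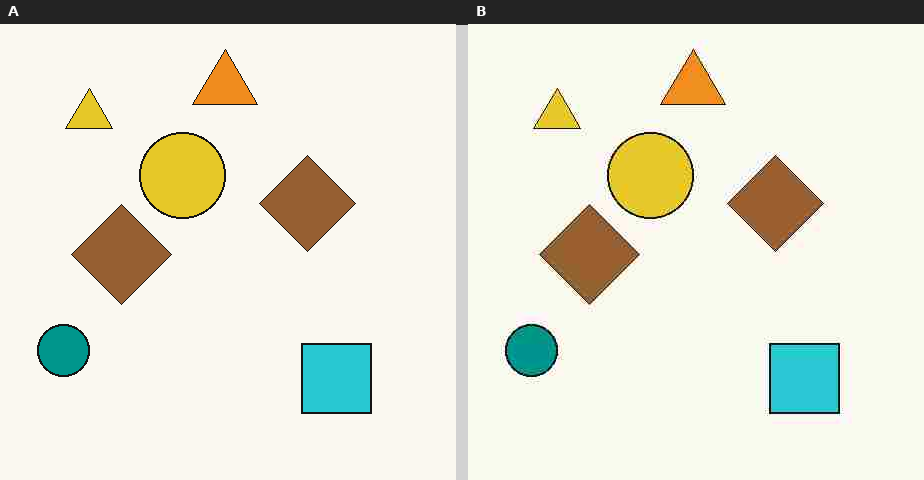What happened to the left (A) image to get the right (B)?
The transformation is: heavily JPEG-compressed with obvious blocking artifacts.

Blocky 8×8 compression artifacts appear around shape edges and the flat background shows ringing — characteristic JPEG degradation.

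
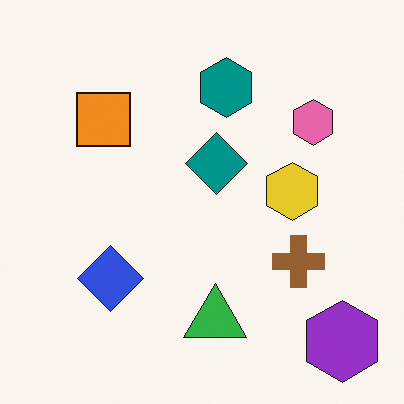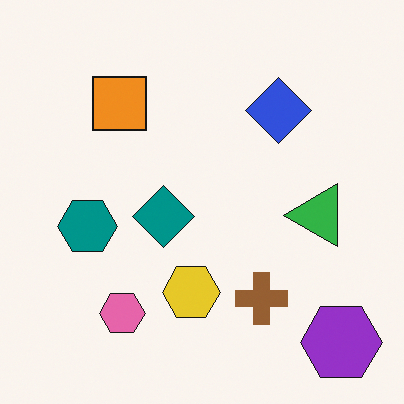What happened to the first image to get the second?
This is the original image transposed (reflected across the top-left ↔ bottom-right diagonal).

Shapes have swapped their row and column positions — what was in the top-right is now in the bottom-left — a diagonal reflection.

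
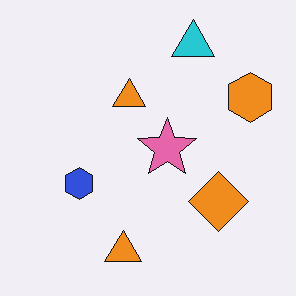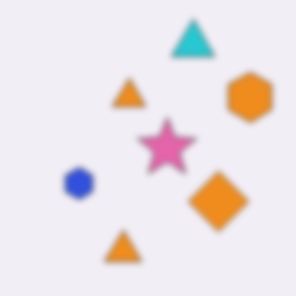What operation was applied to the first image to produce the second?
The image was moderately blurred.

Shape edges and outlines are uniformly softened across the whole image.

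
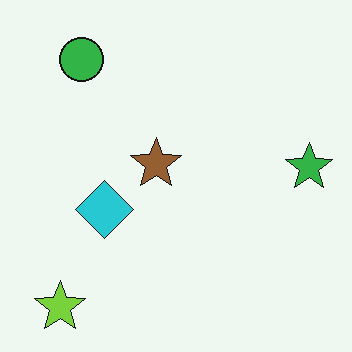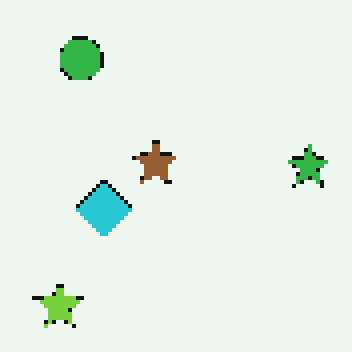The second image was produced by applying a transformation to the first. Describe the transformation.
This is the original image lightly pixelated (a mild mosaic effect).

Shapes are reduced to large square blocks; fine edges and outlines are lost — a downscale-then-upscale (mosaic) effect.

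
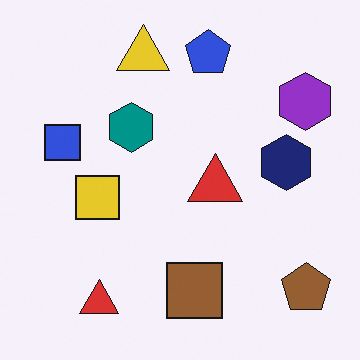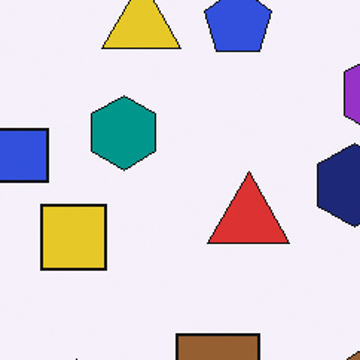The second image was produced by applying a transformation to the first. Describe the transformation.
The image was cropped to a modestly smaller region and rescaled.

The visible shapes are larger and the field of view is narrower; shapes near the original edges may be partly or wholly outside the frame — a crop-and-rescale.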